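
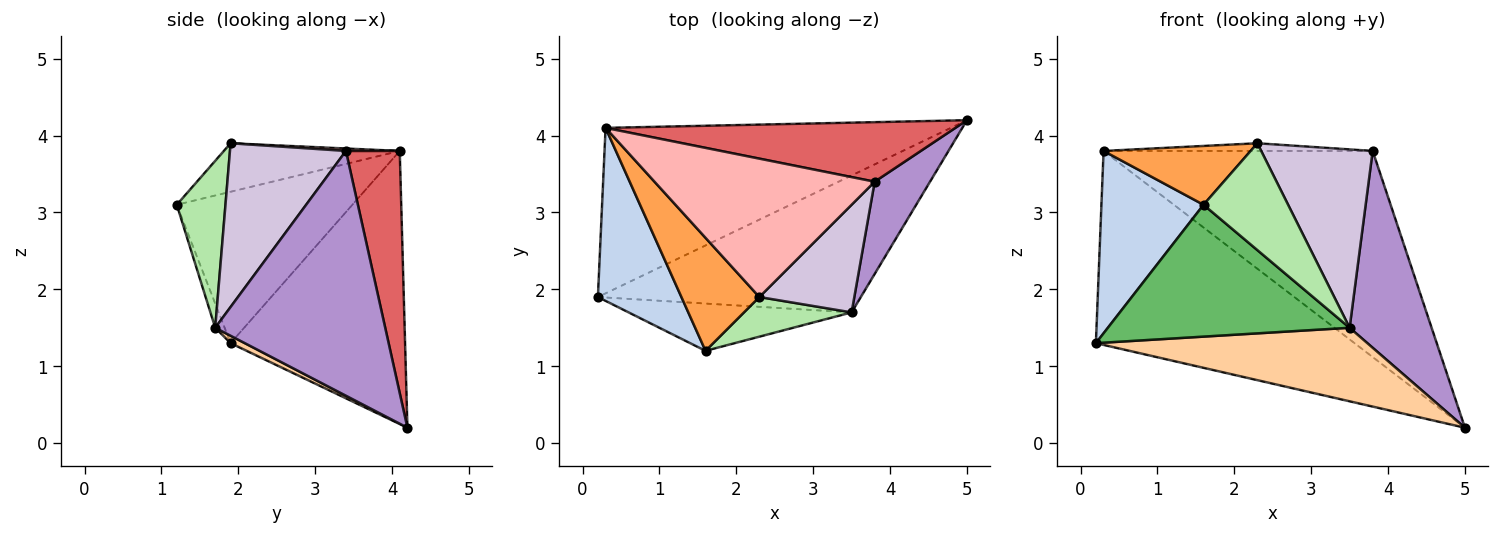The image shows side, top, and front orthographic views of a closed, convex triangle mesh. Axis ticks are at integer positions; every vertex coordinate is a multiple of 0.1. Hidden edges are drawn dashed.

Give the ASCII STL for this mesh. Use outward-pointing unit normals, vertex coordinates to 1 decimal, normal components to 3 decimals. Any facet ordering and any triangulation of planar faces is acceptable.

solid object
 facet normal -0.457 0.677 -0.577
  outer loop
   vertex 0.3 4.1 3.8
   vertex 5.0 4.2 0.2
   vertex 0.2 1.9 1.3
  endloop
 endfacet
 facet normal -0.780 -0.454 0.430
  outer loop
   vertex 0.3 4.1 3.8
   vertex 0.2 1.9 1.3
   vertex 1.6 1.2 3.1
  endloop
 endfacet
 facet normal -0.483 -0.404 0.777
  outer loop
   vertex 0.3 4.1 3.8
   vertex 1.6 1.2 3.1
   vertex 2.3 1.9 3.9
  endloop
 endfacet
 facet normal 0.025 -0.473 -0.881
  outer loop
   vertex 3.5 1.7 1.5
   vertex 0.2 1.9 1.3
   vertex 5.0 4.2 0.2
  endloop
 endfacet
 facet normal -0.037 -0.941 -0.337
  outer loop
   vertex 3.5 1.7 1.5
   vertex 1.6 1.2 3.1
   vertex 0.2 1.9 1.3
  endloop
 endfacet
 facet normal 0.475 -0.825 0.306
  outer loop
   vertex 3.5 1.7 1.5
   vertex 2.3 1.9 3.9
   vertex 1.6 1.2 3.1
  endloop
 endfacet
 facet normal 0.189 0.943 0.273
  outer loop
   vertex 3.8 3.4 3.8
   vertex 5.0 4.2 0.2
   vertex 0.3 4.1 3.8
  endloop
 endfacet
 facet normal 0.011 0.055 0.998
  outer loop
   vertex 3.8 3.4 3.8
   vertex 0.3 4.1 3.8
   vertex 2.3 1.9 3.9
  endloop
 endfacet
 facet normal 0.883 -0.426 0.200
  outer loop
   vertex 3.8 3.4 3.8
   vertex 3.5 1.7 1.5
   vertex 5.0 4.2 0.2
  endloop
 endfacet
 facet normal 0.665 -0.639 0.386
  outer loop
   vertex 3.8 3.4 3.8
   vertex 2.3 1.9 3.9
   vertex 3.5 1.7 1.5
  endloop
 endfacet
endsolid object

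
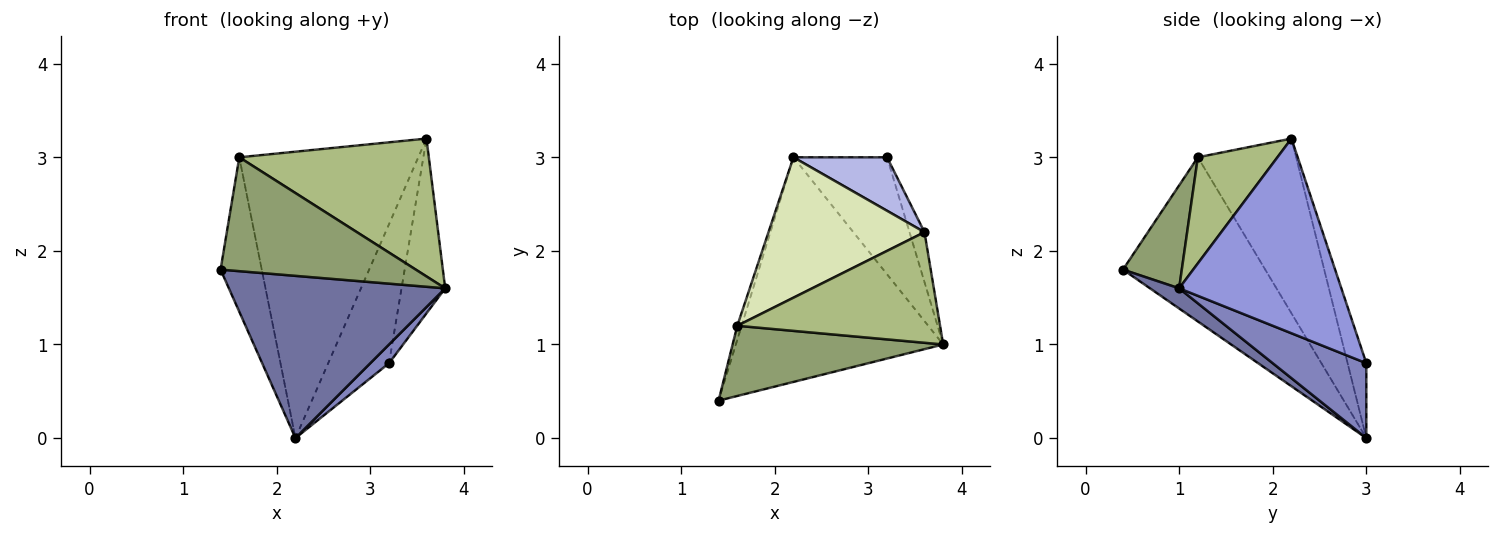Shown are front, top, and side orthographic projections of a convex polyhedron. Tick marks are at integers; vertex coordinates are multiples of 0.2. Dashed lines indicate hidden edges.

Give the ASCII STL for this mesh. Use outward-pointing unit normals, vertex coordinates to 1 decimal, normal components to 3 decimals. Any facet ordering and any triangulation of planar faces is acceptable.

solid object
 facet normal 0.079 -0.584 -0.808
  outer loop
   vertex 2.2 3.0 0.0
   vertex 3.8 1.0 1.6
   vertex 1.4 0.4 1.8
  endloop
 endfacet
 facet normal 0.620 -0.124 -0.775
  outer loop
   vertex 3.2 3.0 0.8
   vertex 3.8 1.0 1.6
   vertex 2.2 3.0 0.0
  endloop
 endfacet
 facet normal 0.963 0.259 -0.074
  outer loop
   vertex 3.2 3.0 0.8
   vertex 3.6 2.2 3.2
   vertex 3.8 1.0 1.6
  endloop
 endfacet
 facet normal -0.276 0.897 0.345
  outer loop
   vertex 3.2 3.0 0.8
   vertex 2.2 3.0 0.0
   vertex 3.6 2.2 3.2
  endloop
 endfacet
 facet normal 0.248 -0.825 0.508
  outer loop
   vertex 1.6 1.2 3.0
   vertex 1.4 0.4 1.8
   vertex 3.8 1.0 1.6
  endloop
 endfacet
 facet normal 0.311 -0.741 0.595
  outer loop
   vertex 1.6 1.2 3.0
   vertex 3.8 1.0 1.6
   vertex 3.6 2.2 3.2
  endloop
 endfacet
 facet normal -0.960 0.278 -0.025
  outer loop
   vertex 1.6 1.2 3.0
   vertex 2.2 3.0 0.0
   vertex 1.4 0.4 1.8
  endloop
 endfacet
 facet normal -0.442 0.805 0.395
  outer loop
   vertex 1.6 1.2 3.0
   vertex 3.6 2.2 3.2
   vertex 2.2 3.0 0.0
  endloop
 endfacet
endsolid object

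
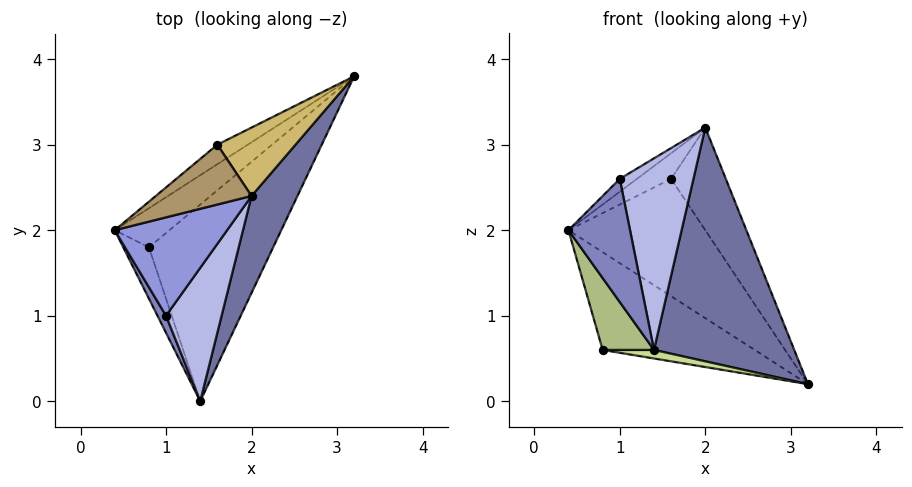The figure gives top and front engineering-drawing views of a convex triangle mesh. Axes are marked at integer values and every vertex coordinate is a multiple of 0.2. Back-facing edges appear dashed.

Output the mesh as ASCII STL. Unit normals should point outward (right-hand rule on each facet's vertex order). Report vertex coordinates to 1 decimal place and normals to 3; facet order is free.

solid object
 facet normal 0.898 -0.407 0.169
  outer loop
   vertex 2.0 2.4 3.2
   vertex 1.4 0.0 0.6
   vertex 3.2 3.8 0.2
  endloop
 endfacet
 facet normal -0.873 -0.483 0.067
  outer loop
   vertex 1.0 1.0 2.6
   vertex 0.4 2.0 2.0
   vertex 1.4 0.0 0.6
  endloop
 endfacet
 facet normal -0.613 0.102 0.783
  outer loop
   vertex 1.0 1.0 2.6
   vertex 2.0 2.4 3.2
   vertex 0.4 2.0 2.0
  endloop
 endfacet
 facet normal 0.628 -0.639 0.445
  outer loop
   vertex 1.0 1.0 2.6
   vertex 1.4 0.0 0.6
   vertex 2.0 2.4 3.2
  endloop
 endfacet
 facet normal -0.641 0.712 -0.285
  outer loop
   vertex 0.8 1.8 0.6
   vertex 0.4 2.0 2.0
   vertex 3.2 3.8 0.2
  endloop
 endfacet
 facet normal -0.925 -0.308 -0.220
  outer loop
   vertex 0.8 1.8 0.6
   vertex 1.4 0.0 0.6
   vertex 0.4 2.0 2.0
  endloop
 endfacet
 facet normal -0.129 -0.043 -0.991
  outer loop
   vertex 0.8 1.8 0.6
   vertex 3.2 3.8 0.2
   vertex 1.4 0.0 0.6
  endloop
 endfacet
 facet normal -0.595 0.793 -0.132
  outer loop
   vertex 1.6 3.0 2.6
   vertex 3.2 3.8 0.2
   vertex 0.4 2.0 2.0
  endloop
 endfacet
 facet normal -0.619 0.309 0.722
  outer loop
   vertex 1.6 3.0 2.6
   vertex 0.4 2.0 2.0
   vertex 2.0 2.4 3.2
  endloop
 endfacet
 facet normal 0.384 0.768 0.512
  outer loop
   vertex 1.6 3.0 2.6
   vertex 2.0 2.4 3.2
   vertex 3.2 3.8 0.2
  endloop
 endfacet
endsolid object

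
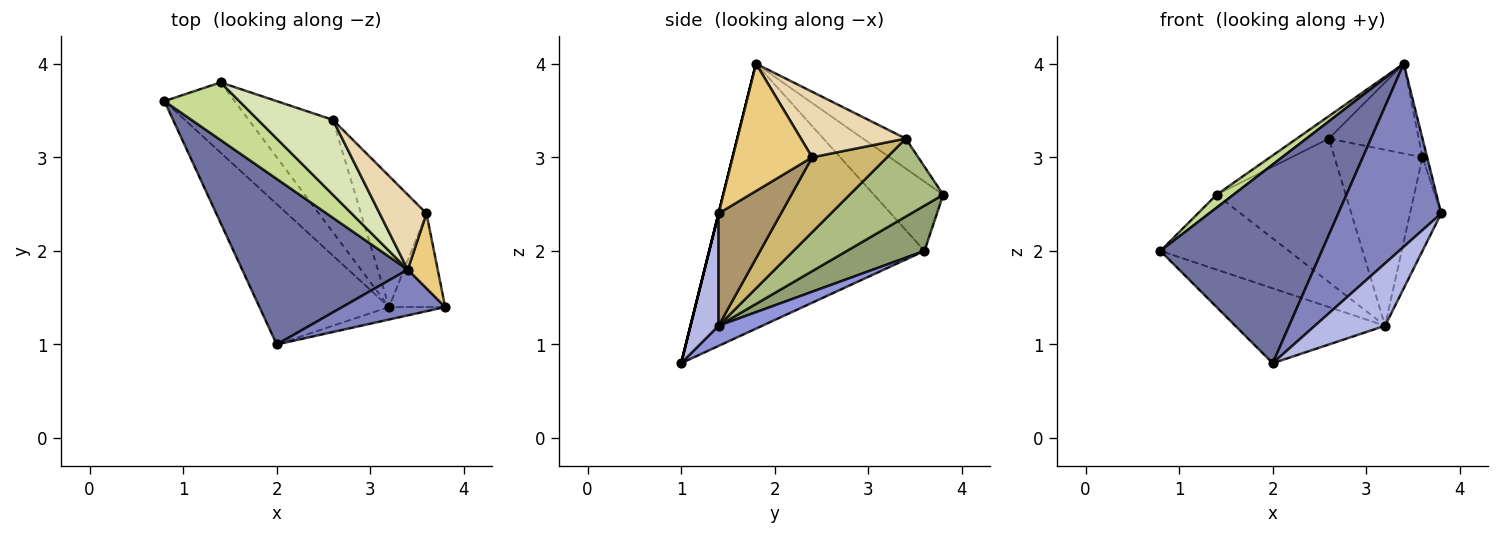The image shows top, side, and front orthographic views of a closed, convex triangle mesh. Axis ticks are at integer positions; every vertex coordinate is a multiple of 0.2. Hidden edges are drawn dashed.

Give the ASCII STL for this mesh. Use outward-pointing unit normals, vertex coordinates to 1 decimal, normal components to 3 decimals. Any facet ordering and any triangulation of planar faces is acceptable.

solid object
 facet normal -0.716 -0.537 0.447
  outer loop
   vertex 3.4 1.8 4.0
   vertex 0.8 3.6 2.0
   vertex 2.0 1.0 0.8
  endloop
 endfacet
 facet normal 0.000 -0.970 0.243
  outer loop
   vertex 3.4 1.8 4.0
   vertex 2.0 1.0 0.8
   vertex 3.8 1.4 2.4
  endloop
 endfacet
 facet normal 0.136 0.466 -0.874
  outer loop
   vertex 3.2 1.4 1.2
   vertex 2.0 1.0 0.8
   vertex 0.8 3.6 2.0
  endloop
 endfacet
 facet normal 0.365 -0.913 -0.183
  outer loop
   vertex 3.2 1.4 1.2
   vertex 3.8 1.4 2.4
   vertex 2.0 1.0 0.8
  endloop
 endfacet
 facet normal 0.403 0.668 -0.626
  outer loop
   vertex 1.4 3.8 2.6
   vertex 3.2 1.4 1.2
   vertex 0.8 3.6 2.0
  endloop
 endfacet
 facet normal 0.496 0.684 -0.535
  outer loop
   vertex 1.4 3.8 2.6
   vertex 2.6 3.4 3.2
   vertex 3.2 1.4 1.2
  endloop
 endfacet
 facet normal -0.670 -0.163 0.724
  outer loop
   vertex 1.4 3.8 2.6
   vertex 0.8 3.6 2.0
   vertex 3.4 1.8 4.0
  endloop
 endfacet
 facet normal -0.358 0.268 0.894
  outer loop
   vertex 1.4 3.8 2.6
   vertex 3.4 1.8 4.0
   vertex 2.6 3.4 3.2
  endloop
 endfacet
 facet normal 0.816 0.408 -0.408
  outer loop
   vertex 3.6 2.4 3.0
   vertex 3.8 1.4 2.4
   vertex 3.2 1.4 1.2
  endloop
 endfacet
 facet normal 0.564 0.662 -0.493
  outer loop
   vertex 3.6 2.4 3.0
   vertex 3.2 1.4 1.2
   vertex 2.6 3.4 3.2
  endloop
 endfacet
 facet normal 0.972 0.057 0.229
  outer loop
   vertex 3.6 2.4 3.0
   vertex 3.4 1.8 4.0
   vertex 3.8 1.4 2.4
  endloop
 endfacet
 facet normal 0.667 0.572 0.477
  outer loop
   vertex 3.6 2.4 3.0
   vertex 2.6 3.4 3.2
   vertex 3.4 1.8 4.0
  endloop
 endfacet
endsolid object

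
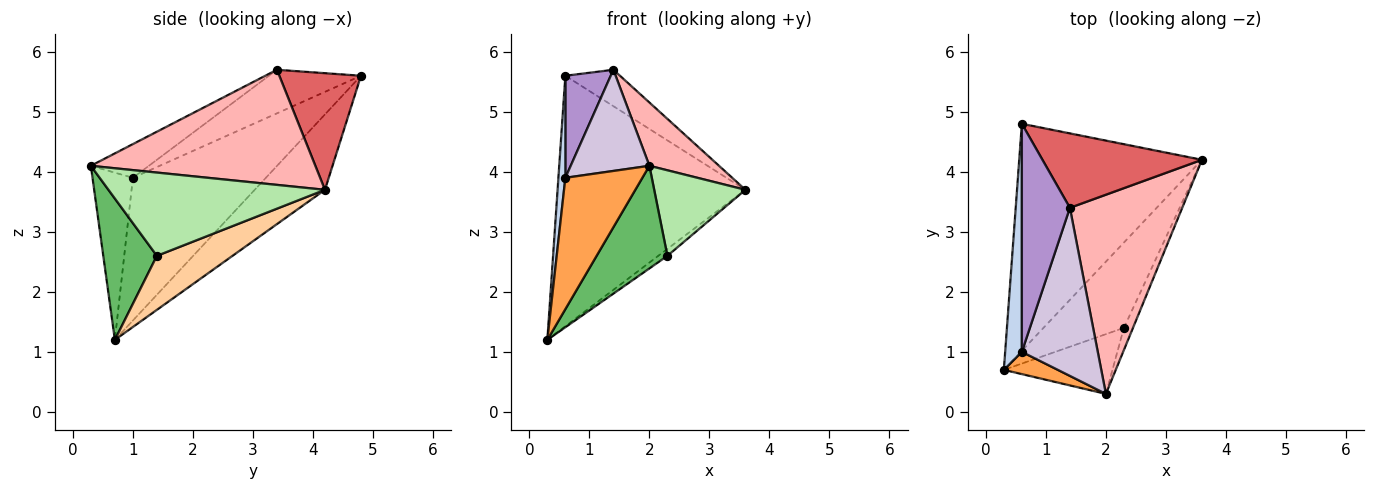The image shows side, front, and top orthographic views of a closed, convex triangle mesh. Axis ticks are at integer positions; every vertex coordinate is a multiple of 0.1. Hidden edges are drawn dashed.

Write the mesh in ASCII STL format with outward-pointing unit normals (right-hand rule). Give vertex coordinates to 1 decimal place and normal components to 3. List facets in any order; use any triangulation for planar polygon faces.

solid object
 facet normal -0.267 0.714 -0.647
  outer loop
   vertex 0.6 4.8 5.6
   vertex 3.6 4.2 3.7
   vertex 0.3 0.7 1.2
  endloop
 endfacet
 facet normal -0.992 -0.052 0.116
  outer loop
   vertex 0.6 1.0 3.9
   vertex 0.6 4.8 5.6
   vertex 0.3 0.7 1.2
  endloop
 endfacet
 facet normal -0.459 -0.876 0.148
  outer loop
   vertex 0.6 1.0 3.9
   vertex 0.3 0.7 1.2
   vertex 2.0 0.3 4.1
  endloop
 endfacet
 facet normal 0.556 0.067 -0.828
  outer loop
   vertex 2.3 1.4 2.6
   vertex 0.3 0.7 1.2
   vertex 3.6 4.2 3.7
  endloop
 endfacet
 facet normal 0.548 -0.723 -0.421
  outer loop
   vertex 2.3 1.4 2.6
   vertex 2.0 0.3 4.1
   vertex 0.3 0.7 1.2
  endloop
 endfacet
 facet normal 0.917 -0.386 -0.100
  outer loop
   vertex 2.3 1.4 2.6
   vertex 3.6 4.2 3.7
   vertex 2.0 0.3 4.1
  endloop
 endfacet
 facet normal 0.549 0.367 0.751
  outer loop
   vertex 1.4 3.4 5.7
   vertex 3.6 4.2 3.7
   vertex 0.6 4.8 5.6
  endloop
 endfacet
 facet normal 0.699 -0.217 0.682
  outer loop
   vertex 1.4 3.4 5.7
   vertex 2.0 0.3 4.1
   vertex 3.6 4.2 3.7
  endloop
 endfacet
 facet normal -0.638 -0.314 0.703
  outer loop
   vertex 1.4 3.4 5.7
   vertex 0.6 4.8 5.6
   vertex 0.6 1.0 3.9
  endloop
 endfacet
 facet normal -0.355 -0.482 0.801
  outer loop
   vertex 1.4 3.4 5.7
   vertex 0.6 1.0 3.9
   vertex 2.0 0.3 4.1
  endloop
 endfacet
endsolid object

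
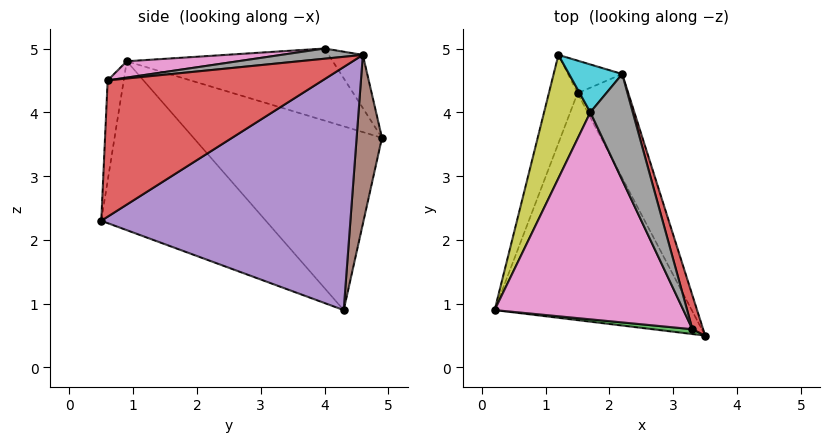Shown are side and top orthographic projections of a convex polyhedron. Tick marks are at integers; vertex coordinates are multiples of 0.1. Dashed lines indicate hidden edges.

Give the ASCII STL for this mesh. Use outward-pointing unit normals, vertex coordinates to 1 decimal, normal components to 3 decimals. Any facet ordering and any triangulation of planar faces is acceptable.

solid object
 facet normal -0.552 -0.528 -0.645
  outer loop
   vertex 1.5 4.3 0.9
   vertex 3.5 0.5 2.3
   vertex 0.2 0.9 4.8
  endloop
 endfacet
 facet normal -0.969 0.197 -0.151
  outer loop
   vertex 1.5 4.3 0.9
   vertex 0.2 0.9 4.8
   vertex 1.2 4.9 3.6
  endloop
 endfacet
 facet normal -0.093 -0.995 0.037
  outer loop
   vertex 3.3 0.6 4.5
   vertex 0.2 0.9 4.8
   vertex 3.5 0.5 2.3
  endloop
 endfacet
 facet normal 0.963 0.257 0.076
  outer loop
   vertex 2.2 4.6 4.9
   vertex 3.3 0.6 4.5
   vertex 3.5 0.5 2.3
  endloop
 endfacet
 facet normal 0.896 0.403 -0.187
  outer loop
   vertex 2.2 4.6 4.9
   vertex 3.5 0.5 2.3
   vertex 1.5 4.3 0.9
  endloop
 endfacet
 facet normal 0.453 0.880 -0.145
  outer loop
   vertex 2.2 4.6 4.9
   vertex 1.5 4.3 0.9
   vertex 1.2 4.9 3.6
  endloop
 endfacet
 facet normal 0.086 -0.105 0.991
  outer loop
   vertex 1.7 4.0 5.0
   vertex 0.2 0.9 4.8
   vertex 3.3 0.6 4.5
  endloop
 endfacet
 facet normal 0.234 -0.033 0.972
  outer loop
   vertex 1.7 4.0 5.0
   vertex 3.3 0.6 4.5
   vertex 2.2 4.6 4.9
  endloop
 endfacet
 facet normal -0.789 0.349 0.506
  outer loop
   vertex 1.7 4.0 5.0
   vertex 1.2 4.9 3.6
   vertex 0.2 0.9 4.8
  endloop
 endfacet
 facet normal -0.577 0.577 0.577
  outer loop
   vertex 1.7 4.0 5.0
   vertex 2.2 4.6 4.9
   vertex 1.2 4.9 3.6
  endloop
 endfacet
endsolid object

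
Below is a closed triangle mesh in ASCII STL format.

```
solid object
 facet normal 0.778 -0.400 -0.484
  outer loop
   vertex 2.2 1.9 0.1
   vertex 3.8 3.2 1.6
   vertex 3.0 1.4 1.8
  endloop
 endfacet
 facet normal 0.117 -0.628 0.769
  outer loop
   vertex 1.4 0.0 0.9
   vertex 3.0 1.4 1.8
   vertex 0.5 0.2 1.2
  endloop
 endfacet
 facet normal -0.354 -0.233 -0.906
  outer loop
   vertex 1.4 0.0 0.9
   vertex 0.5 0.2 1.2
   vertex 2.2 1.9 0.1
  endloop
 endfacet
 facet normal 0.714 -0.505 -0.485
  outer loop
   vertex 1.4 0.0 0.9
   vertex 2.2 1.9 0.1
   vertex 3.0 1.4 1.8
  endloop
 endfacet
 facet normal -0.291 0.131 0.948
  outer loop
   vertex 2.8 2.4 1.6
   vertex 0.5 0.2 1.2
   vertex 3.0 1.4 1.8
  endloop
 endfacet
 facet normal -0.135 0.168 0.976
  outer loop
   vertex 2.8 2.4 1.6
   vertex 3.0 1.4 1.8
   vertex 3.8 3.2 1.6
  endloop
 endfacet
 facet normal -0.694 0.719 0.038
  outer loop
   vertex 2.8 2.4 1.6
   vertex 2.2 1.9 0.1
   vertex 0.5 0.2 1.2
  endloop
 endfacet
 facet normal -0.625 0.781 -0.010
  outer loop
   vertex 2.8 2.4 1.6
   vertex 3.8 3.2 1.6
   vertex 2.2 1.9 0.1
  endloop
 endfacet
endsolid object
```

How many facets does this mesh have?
8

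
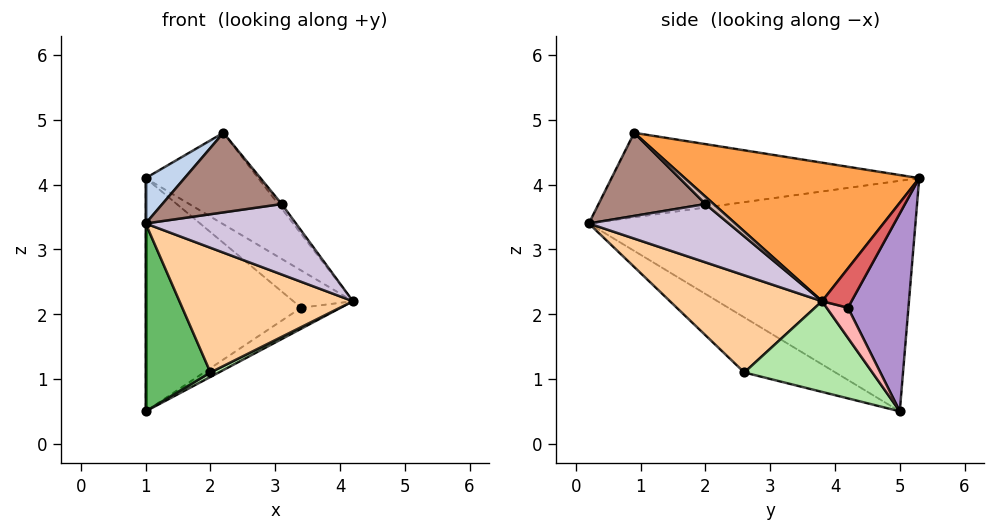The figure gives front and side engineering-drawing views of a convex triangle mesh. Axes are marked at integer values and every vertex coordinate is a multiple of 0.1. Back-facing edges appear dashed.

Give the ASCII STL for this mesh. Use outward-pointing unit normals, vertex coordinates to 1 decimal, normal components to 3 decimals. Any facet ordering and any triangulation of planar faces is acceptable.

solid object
 facet normal -1.000 0.000 0.000
  outer loop
   vertex 1.0 5.0 0.5
   vertex 1.0 0.2 3.4
   vertex 1.0 5.3 4.1
  endloop
 endfacet
 facet normal -0.733 -0.093 0.674
  outer loop
   vertex 2.2 0.9 4.8
   vertex 1.0 5.3 4.1
   vertex 1.0 0.2 3.4
  endloop
 endfacet
 facet normal 0.584 0.280 0.762
  outer loop
   vertex 2.2 0.9 4.8
   vertex 4.2 3.8 2.2
   vertex 1.0 5.3 4.1
  endloop
 endfacet
 facet normal 0.590 -0.673 -0.446
  outer loop
   vertex 2.0 2.6 1.1
   vertex 4.2 3.8 2.2
   vertex 1.0 0.2 3.4
  endloop
 endfacet
 facet normal -0.588 -0.418 -0.692
  outer loop
   vertex 2.0 2.6 1.1
   vertex 1.0 0.2 3.4
   vertex 1.0 5.0 0.5
  endloop
 endfacet
 facet normal 0.460 -0.030 -0.887
  outer loop
   vertex 2.0 2.6 1.1
   vertex 1.0 5.0 0.5
   vertex 4.2 3.8 2.2
  endloop
 endfacet
 facet normal 0.443 0.896 0.039
  outer loop
   vertex 3.4 4.2 2.1
   vertex 1.0 5.3 4.1
   vertex 4.2 3.8 2.2
  endloop
 endfacet
 facet normal 0.458 0.850 -0.261
  outer loop
   vertex 3.4 4.2 2.1
   vertex 4.2 3.8 2.2
   vertex 1.0 5.0 0.5
  endloop
 endfacet
 facet normal 0.361 0.929 -0.077
  outer loop
   vertex 3.4 4.2 2.1
   vertex 1.0 5.0 0.5
   vertex 1.0 5.3 4.1
  endloop
 endfacet
 facet normal 0.637 -0.684 -0.354
  outer loop
   vertex 3.1 2.0 3.7
   vertex 1.0 0.2 3.4
   vertex 4.2 3.8 2.2
  endloop
 endfacet
 facet normal 0.654 -0.731 -0.195
  outer loop
   vertex 3.1 2.0 3.7
   vertex 2.2 0.9 4.8
   vertex 1.0 0.2 3.4
  endloop
 endfacet
 facet normal 0.606 0.257 0.753
  outer loop
   vertex 3.1 2.0 3.7
   vertex 4.2 3.8 2.2
   vertex 2.2 0.9 4.8
  endloop
 endfacet
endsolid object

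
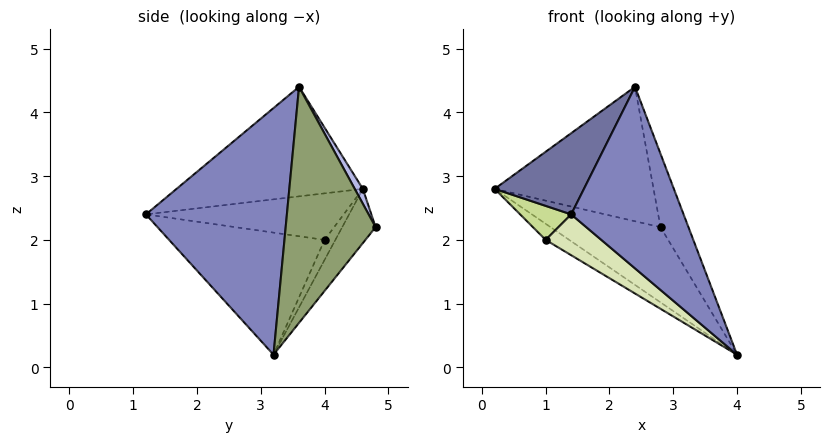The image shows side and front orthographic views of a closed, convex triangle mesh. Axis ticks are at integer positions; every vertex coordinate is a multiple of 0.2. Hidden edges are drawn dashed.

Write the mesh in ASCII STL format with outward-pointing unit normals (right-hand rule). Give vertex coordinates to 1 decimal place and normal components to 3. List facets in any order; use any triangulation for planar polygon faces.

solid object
 facet normal -0.647 -0.310 0.696
  outer loop
   vertex 2.4 3.6 4.4
   vertex 0.2 4.6 2.8
   vertex 1.4 1.2 2.4
  endloop
 endfacet
 facet normal 0.736 -0.587 0.336
  outer loop
   vertex 2.4 3.6 4.4
   vertex 1.4 1.2 2.4
   vertex 4.0 3.2 0.2
  endloop
 endfacet
 facet normal -0.212 0.697 -0.685
  outer loop
   vertex 2.8 4.8 2.2
   vertex 4.0 3.2 0.2
   vertex 0.2 4.6 2.8
  endloop
 endfacet
 facet normal 0.045 0.874 0.485
  outer loop
   vertex 2.8 4.8 2.2
   vertex 0.2 4.6 2.8
   vertex 2.4 3.6 4.4
  endloop
 endfacet
 facet normal 0.905 0.281 0.318
  outer loop
   vertex 2.8 4.8 2.2
   vertex 2.4 3.6 4.4
   vertex 4.0 3.2 0.2
  endloop
 endfacet
 facet normal -0.280 0.612 -0.739
  outer loop
   vertex 1.0 4.0 2.0
   vertex 0.2 4.6 2.8
   vertex 4.0 3.2 0.2
  endloop
 endfacet
 facet normal -0.763 -0.197 -0.615
  outer loop
   vertex 1.0 4.0 2.0
   vertex 1.4 1.2 2.4
   vertex 0.2 4.6 2.8
  endloop
 endfacet
 facet normal -0.542 -0.194 -0.817
  outer loop
   vertex 1.0 4.0 2.0
   vertex 4.0 3.2 0.2
   vertex 1.4 1.2 2.4
  endloop
 endfacet
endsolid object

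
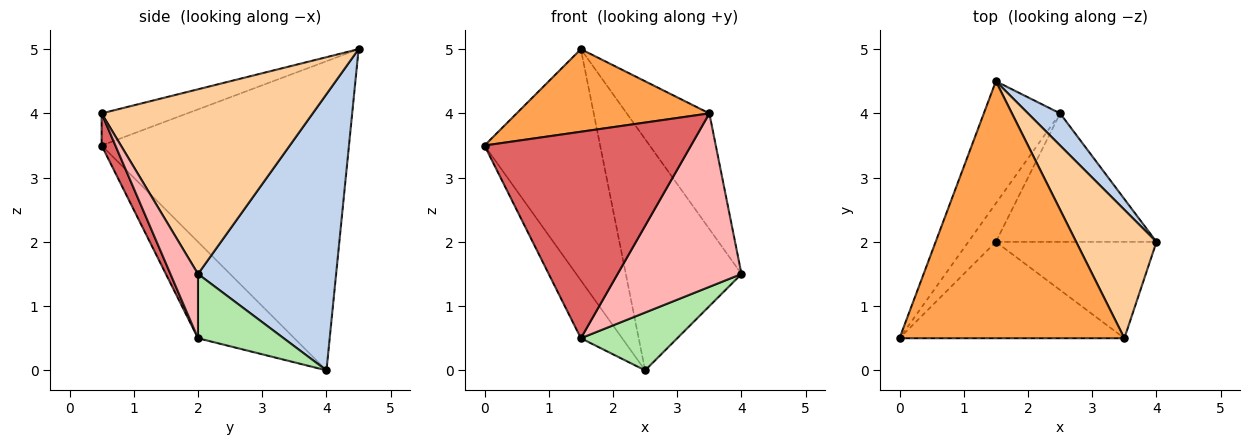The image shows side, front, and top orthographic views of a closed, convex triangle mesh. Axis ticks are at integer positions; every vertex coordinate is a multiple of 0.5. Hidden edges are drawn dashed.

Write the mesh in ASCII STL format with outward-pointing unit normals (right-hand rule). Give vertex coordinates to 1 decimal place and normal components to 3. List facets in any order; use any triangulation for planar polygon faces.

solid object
 facet normal -0.884 0.413 -0.218
  outer loop
   vertex 2.5 4.0 0.0
   vertex 0.0 0.5 3.5
   vertex 1.5 4.5 5.0
  endloop
 endfacet
 facet normal 0.764 0.639 0.089
  outer loop
   vertex 2.5 4.0 0.0
   vertex 1.5 4.5 5.0
   vertex 4.0 2.0 1.5
  endloop
 endfacet
 facet normal -0.135 -0.303 0.943
  outer loop
   vertex 3.5 0.5 4.0
   vertex 1.5 4.5 5.0
   vertex 0.0 0.5 3.5
  endloop
 endfacet
 facet normal 0.863 0.338 0.375
  outer loop
   vertex 3.5 0.5 4.0
   vertex 4.0 2.0 1.5
   vertex 1.5 4.5 5.0
  endloop
 endfacet
 facet normal -0.889 0.381 -0.254
  outer loop
   vertex 1.5 2.0 0.5
   vertex 0.0 0.5 3.5
   vertex 2.5 4.0 0.0
  endloop
 endfacet
 facet normal 0.343 -0.386 -0.857
  outer loop
   vertex 1.5 2.0 0.5
   vertex 2.5 4.0 0.0
   vertex 4.0 2.0 1.5
  endloop
 endfacet
 facet normal 0.060 -0.905 -0.422
  outer loop
   vertex 1.5 2.0 0.5
   vertex 3.5 0.5 4.0
   vertex 0.0 0.5 3.5
  endloop
 endfacet
 facet normal 0.191 -0.858 -0.477
  outer loop
   vertex 1.5 2.0 0.5
   vertex 4.0 2.0 1.5
   vertex 3.5 0.5 4.0
  endloop
 endfacet
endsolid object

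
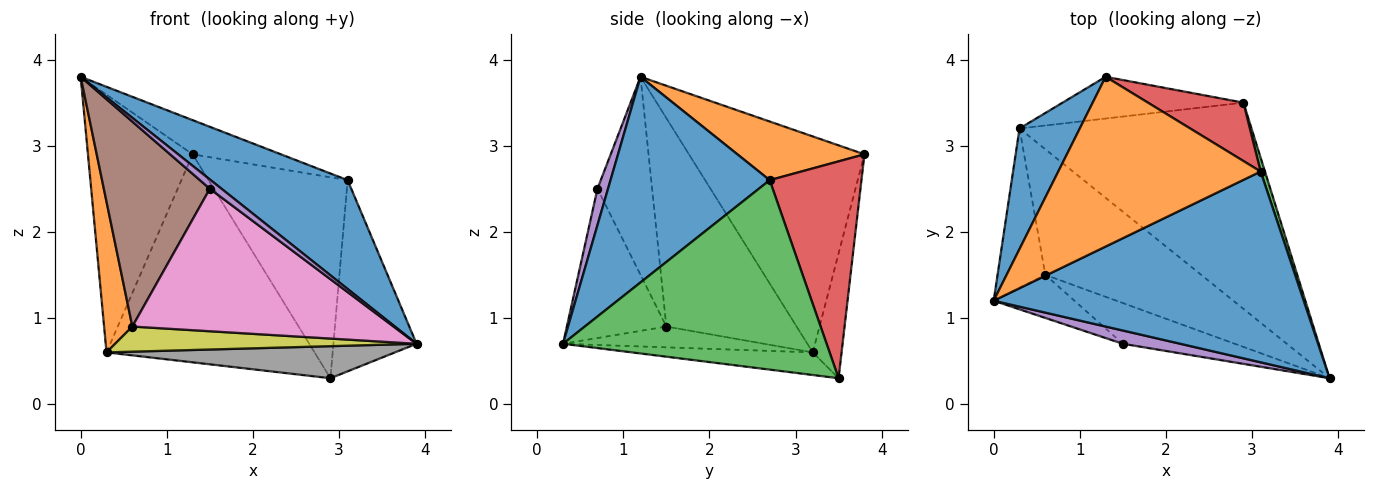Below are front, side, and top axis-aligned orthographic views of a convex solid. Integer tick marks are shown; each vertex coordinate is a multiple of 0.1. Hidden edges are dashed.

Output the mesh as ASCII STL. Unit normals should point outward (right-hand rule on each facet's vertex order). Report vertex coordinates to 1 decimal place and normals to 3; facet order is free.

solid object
 facet normal 0.499 -0.429 0.753
  outer loop
   vertex 3.1 2.7 2.6
   vertex 0.0 1.2 3.8
   vertex 3.9 0.3 0.7
  endloop
 endfacet
 facet normal 0.273 0.190 0.943
  outer loop
   vertex 3.1 2.7 2.6
   vertex 1.3 3.8 2.9
   vertex 0.0 1.2 3.8
  endloop
 endfacet
 facet normal 0.953 0.301 0.022
  outer loop
   vertex 3.1 2.7 2.6
   vertex 3.9 0.3 0.7
   vertex 2.9 3.5 0.3
  endloop
 endfacet
 facet normal 0.535 0.811 0.236
  outer loop
   vertex 3.1 2.7 2.6
   vertex 2.9 3.5 0.3
   vertex 1.3 3.8 2.9
  endloop
 endfacet
 facet normal 0.461 -0.509 0.727
  outer loop
   vertex 1.5 0.7 2.5
   vertex 3.9 0.3 0.7
   vertex 0.0 1.2 3.8
  endloop
 endfacet
 facet normal -0.450 -0.874 -0.184
  outer loop
   vertex 1.5 0.7 2.5
   vertex 0.0 1.2 3.8
   vertex 0.6 1.5 0.9
  endloop
 endfacet
 facet normal -0.344 -0.903 -0.258
  outer loop
   vertex 1.5 0.7 2.5
   vertex 0.6 1.5 0.9
   vertex 3.9 0.3 0.7
  endloop
 endfacet
 facet normal -0.096 -0.153 -0.984
  outer loop
   vertex 0.3 3.2 0.6
   vertex 2.9 3.5 0.3
   vertex 3.9 0.3 0.7
  endloop
 endfacet
 facet normal -0.130 -0.194 -0.972
  outer loop
   vertex 0.3 3.2 0.6
   vertex 3.9 0.3 0.7
   vertex 0.6 1.5 0.9
  endloop
 endfacet
 facet normal -0.135 0.972 -0.195
  outer loop
   vertex 0.3 3.2 0.6
   vertex 1.3 3.8 2.9
   vertex 2.9 3.5 0.3
  endloop
 endfacet
 facet normal -0.835 0.498 0.233
  outer loop
   vertex 0.3 3.2 0.6
   vertex 0.0 1.2 3.8
   vertex 1.3 3.8 2.9
  endloop
 endfacet
 facet normal -0.954 -0.207 -0.219
  outer loop
   vertex 0.3 3.2 0.6
   vertex 0.6 1.5 0.9
   vertex 0.0 1.2 3.8
  endloop
 endfacet
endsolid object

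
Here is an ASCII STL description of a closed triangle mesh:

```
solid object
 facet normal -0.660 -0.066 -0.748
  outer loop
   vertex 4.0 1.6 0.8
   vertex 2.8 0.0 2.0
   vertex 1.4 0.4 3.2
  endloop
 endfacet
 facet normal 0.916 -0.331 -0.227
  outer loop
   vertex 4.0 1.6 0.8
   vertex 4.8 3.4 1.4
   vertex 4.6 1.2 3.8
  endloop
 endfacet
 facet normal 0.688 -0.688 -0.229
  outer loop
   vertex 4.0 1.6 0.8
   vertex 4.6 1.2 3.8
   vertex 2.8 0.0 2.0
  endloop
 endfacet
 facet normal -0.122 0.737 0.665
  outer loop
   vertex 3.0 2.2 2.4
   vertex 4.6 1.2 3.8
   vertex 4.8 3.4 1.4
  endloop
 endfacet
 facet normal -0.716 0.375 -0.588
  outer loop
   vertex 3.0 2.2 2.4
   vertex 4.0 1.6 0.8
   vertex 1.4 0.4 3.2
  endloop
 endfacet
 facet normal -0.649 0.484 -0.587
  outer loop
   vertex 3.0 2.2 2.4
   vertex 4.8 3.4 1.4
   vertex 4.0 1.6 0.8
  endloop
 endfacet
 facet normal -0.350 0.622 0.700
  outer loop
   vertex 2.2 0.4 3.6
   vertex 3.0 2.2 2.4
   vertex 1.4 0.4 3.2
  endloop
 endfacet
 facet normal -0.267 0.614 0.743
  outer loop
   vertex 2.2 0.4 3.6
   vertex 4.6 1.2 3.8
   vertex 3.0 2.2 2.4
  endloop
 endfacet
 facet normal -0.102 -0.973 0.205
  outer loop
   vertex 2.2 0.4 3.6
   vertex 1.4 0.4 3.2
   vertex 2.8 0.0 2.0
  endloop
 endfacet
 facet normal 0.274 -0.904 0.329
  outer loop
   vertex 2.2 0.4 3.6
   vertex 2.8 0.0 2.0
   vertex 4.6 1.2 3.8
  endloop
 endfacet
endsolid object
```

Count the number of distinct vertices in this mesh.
7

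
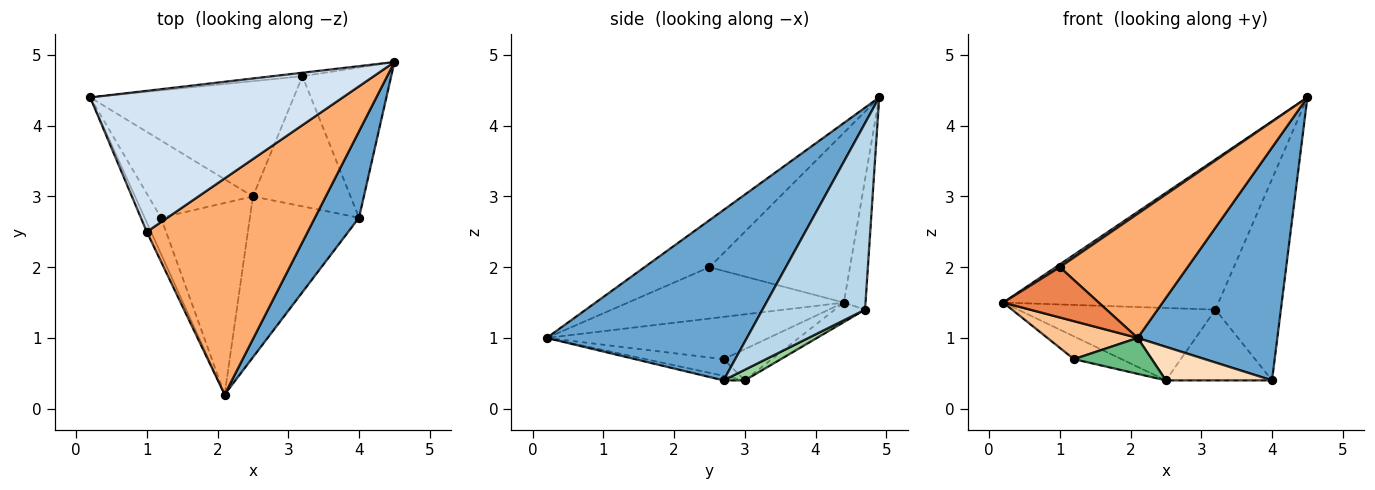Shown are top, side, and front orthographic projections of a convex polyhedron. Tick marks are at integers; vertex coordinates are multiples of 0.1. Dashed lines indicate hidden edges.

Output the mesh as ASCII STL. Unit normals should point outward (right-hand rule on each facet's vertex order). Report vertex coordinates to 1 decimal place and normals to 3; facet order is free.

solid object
 facet normal 0.802 -0.560 0.208
  outer loop
   vertex 4.0 2.7 0.4
   vertex 4.5 4.9 4.4
   vertex 2.1 0.2 1.0
  endloop
 endfacet
 facet normal -0.100 0.995 -0.023
  outer loop
   vertex 3.2 4.7 1.4
   vertex 0.2 4.4 1.5
   vertex 4.5 4.9 4.4
  endloop
 endfacet
 facet normal 0.782 0.499 -0.372
  outer loop
   vertex 3.2 4.7 1.4
   vertex 4.5 4.9 4.4
   vertex 4.0 2.7 0.4
  endloop
 endfacet
 facet normal -0.558 -0.016 0.830
  outer loop
   vertex 1.0 2.5 2.0
   vertex 4.5 4.9 4.4
   vertex 0.2 4.4 1.5
  endloop
 endfacet
 facet normal -0.912 -0.404 -0.075
  outer loop
   vertex 1.0 2.5 2.0
   vertex 0.2 4.4 1.5
   vertex 2.1 0.2 1.0
  endloop
 endfacet
 facet normal -0.245 -0.483 0.841
  outer loop
   vertex 1.0 2.5 2.0
   vertex 2.1 0.2 1.0
   vertex 4.5 4.9 4.4
  endloop
 endfacet
 facet normal -0.872 -0.354 -0.337
  outer loop
   vertex 1.2 2.7 0.7
   vertex 2.1 0.2 1.0
   vertex 0.2 4.4 1.5
  endloop
 endfacet
 facet normal -0.041 -0.204 -0.978
  outer loop
   vertex 2.5 3.0 0.4
   vertex 4.0 2.7 0.4
   vertex 2.1 0.2 1.0
  endloop
 endfacet
 facet normal -0.181 -0.181 -0.967
  outer loop
   vertex 2.5 3.0 0.4
   vertex 2.1 0.2 1.0
   vertex 1.2 2.7 0.7
  endloop
 endfacet
 facet normal 0.095 0.475 -0.875
  outer loop
   vertex 2.5 3.0 0.4
   vertex 3.2 4.7 1.4
   vertex 4.0 2.7 0.4
  endloop
 endfacet
 facet normal -0.276 0.272 -0.922
  outer loop
   vertex 2.5 3.0 0.4
   vertex 1.2 2.7 0.7
   vertex 0.2 4.4 1.5
  endloop
 endfacet
 facet normal -0.081 0.530 -0.844
  outer loop
   vertex 2.5 3.0 0.4
   vertex 0.2 4.4 1.5
   vertex 3.2 4.7 1.4
  endloop
 endfacet
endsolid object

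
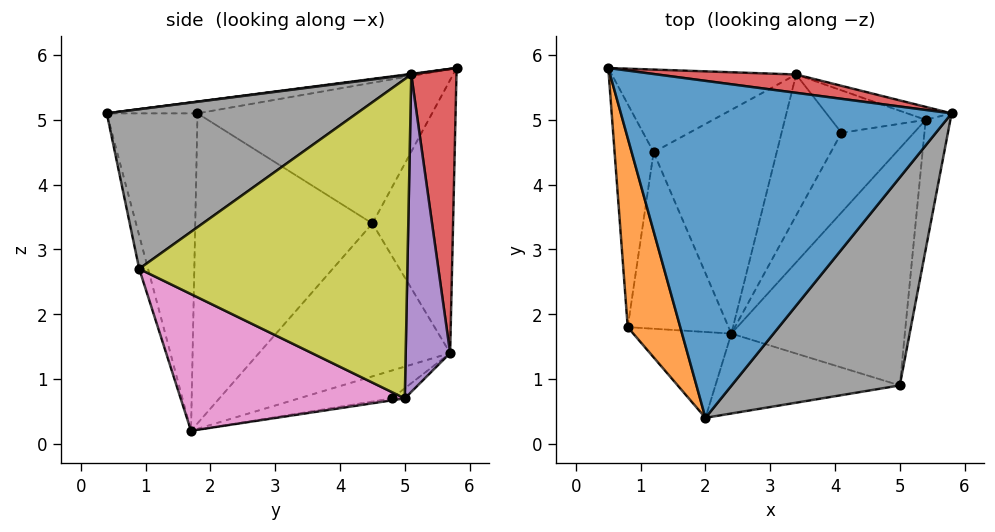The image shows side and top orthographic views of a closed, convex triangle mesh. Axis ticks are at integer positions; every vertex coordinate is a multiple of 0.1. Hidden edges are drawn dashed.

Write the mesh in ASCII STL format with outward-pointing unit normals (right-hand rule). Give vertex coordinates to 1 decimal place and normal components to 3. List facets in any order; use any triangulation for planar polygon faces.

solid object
 facet normal 0.002 -0.128 0.992
  outer loop
   vertex 2.0 0.4 5.1
   vertex 5.8 5.1 5.7
   vertex 0.5 5.8 5.8
  endloop
 endfacet
 facet normal -0.215 -0.184 0.959
  outer loop
   vertex 0.8 1.8 5.1
   vertex 2.0 0.4 5.1
   vertex 0.5 5.8 5.8
  endloop
 endfacet
 facet normal -0.739 -0.634 -0.228
  outer loop
   vertex 0.8 1.8 5.1
   vertex 2.4 1.7 0.2
   vertex 2.0 0.4 5.1
  endloop
 endfacet
 facet normal 0.132 0.989 0.064
  outer loop
   vertex 3.4 5.7 1.4
   vertex 0.5 5.8 5.8
   vertex 5.8 5.1 5.7
  endloop
 endfacet
 facet normal 0.316 0.948 -0.044
  outer loop
   vertex 3.4 5.7 1.4
   vertex 5.8 5.1 5.7
   vertex 5.4 5.0 0.7
  endloop
 endfacet
 facet normal -0.047 -0.965 -0.260
  outer loop
   vertex 5.0 0.9 2.7
   vertex 2.0 0.4 5.1
   vertex 2.4 1.7 0.2
  endloop
 endfacet
 facet normal 0.566 -0.405 -0.718
  outer loop
   vertex 5.0 0.9 2.7
   vertex 2.4 1.7 0.2
   vertex 5.4 5.0 0.7
  endloop
 endfacet
 facet normal 0.577 -0.545 0.608
  outer loop
   vertex 5.0 0.9 2.7
   vertex 5.8 5.1 5.7
   vertex 2.0 0.4 5.1
  endloop
 endfacet
 facet normal 0.988 -0.134 -0.076
  outer loop
   vertex 5.0 0.9 2.7
   vertex 5.4 5.0 0.7
   vertex 5.8 5.1 5.7
  endloop
 endfacet
 facet normal -0.715 0.506 -0.483
  outer loop
   vertex 1.2 4.5 3.4
   vertex 0.5 5.8 5.8
   vertex 3.4 5.7 1.4
  endloop
 endfacet
 facet normal -0.727 0.358 -0.586
  outer loop
   vertex 1.2 4.5 3.4
   vertex 3.4 5.7 1.4
   vertex 2.4 1.7 0.2
  endloop
 endfacet
 facet normal -0.963 -0.025 -0.267
  outer loop
   vertex 1.2 4.5 3.4
   vertex 0.8 1.8 5.1
   vertex 0.5 5.8 5.8
  endloop
 endfacet
 facet normal -0.950 -0.054 -0.309
  outer loop
   vertex 1.2 4.5 3.4
   vertex 2.4 1.7 0.2
   vertex 0.8 1.8 5.1
  endloop
 endfacet
 facet normal -0.027 0.173 -0.984
  outer loop
   vertex 4.1 4.8 0.7
   vertex 5.4 5.0 0.7
   vertex 2.4 1.7 0.2
  endloop
 endfacet
 facet normal -0.394 0.353 -0.848
  outer loop
   vertex 4.1 4.8 0.7
   vertex 2.4 1.7 0.2
   vertex 3.4 5.7 1.4
  endloop
 endfacet
 facet normal -0.087 0.568 -0.818
  outer loop
   vertex 4.1 4.8 0.7
   vertex 3.4 5.7 1.4
   vertex 5.4 5.0 0.7
  endloop
 endfacet
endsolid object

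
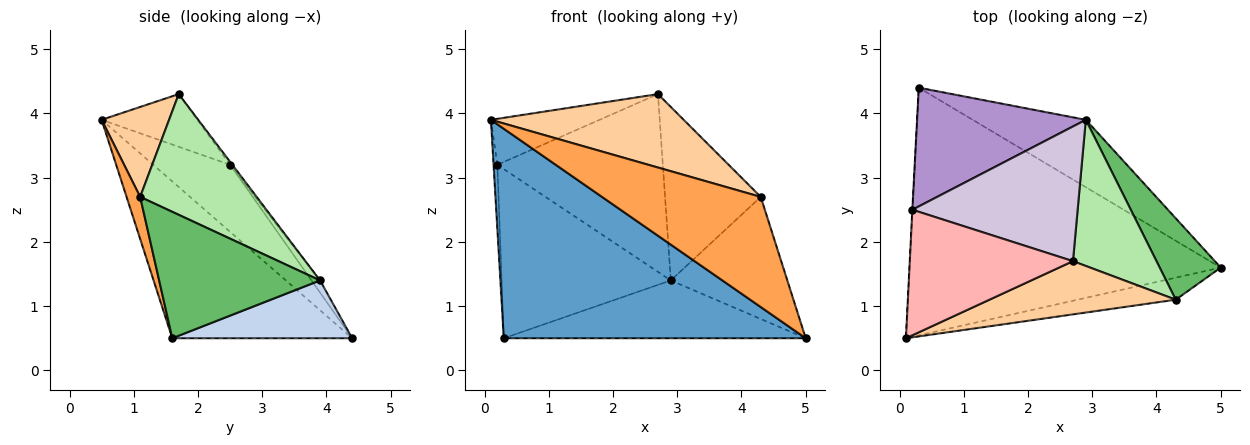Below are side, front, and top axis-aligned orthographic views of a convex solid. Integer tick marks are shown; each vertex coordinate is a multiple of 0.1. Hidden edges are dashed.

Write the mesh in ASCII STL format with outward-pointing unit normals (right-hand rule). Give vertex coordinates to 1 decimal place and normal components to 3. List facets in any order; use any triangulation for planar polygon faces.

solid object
 facet normal -0.359 -0.603 -0.713
  outer loop
   vertex 0.3 4.4 0.5
   vertex 5.0 1.6 0.5
   vertex 0.1 0.5 3.9
  endloop
 endfacet
 facet normal 0.362 0.607 -0.708
  outer loop
   vertex 2.9 3.9 1.4
   vertex 5.0 1.6 0.5
   vertex 0.3 4.4 0.5
  endloop
 endfacet
 facet normal 0.084 -0.977 -0.195
  outer loop
   vertex 4.3 1.1 2.7
   vertex 0.1 0.5 3.9
   vertex 5.0 1.6 0.5
  endloop
 endfacet
 facet normal 0.273 -0.779 0.565
  outer loop
   vertex 4.3 1.1 2.7
   vertex 2.7 1.7 4.3
   vertex 0.1 0.5 3.9
  endloop
 endfacet
 facet normal 0.754 0.546 0.364
  outer loop
   vertex 4.3 1.1 2.7
   vertex 5.0 1.6 0.5
   vertex 2.9 3.9 1.4
  endloop
 endfacet
 facet normal 0.681 0.560 0.472
  outer loop
   vertex 4.3 1.1 2.7
   vertex 2.9 3.9 1.4
   vertex 2.7 1.7 4.3
  endloop
 endfacet
 facet normal -0.999 0.049 -0.002
  outer loop
   vertex 0.2 2.5 3.2
   vertex 0.3 4.4 0.5
   vertex 0.1 0.5 3.9
  endloop
 endfacet
 facet normal -0.290 0.329 0.899
  outer loop
   vertex 0.2 2.5 3.2
   vertex 0.1 0.5 3.9
   vertex 2.7 1.7 4.3
  endloop
 endfacet
 facet normal -0.041 0.818 0.574
  outer loop
   vertex 0.2 2.5 3.2
   vertex 2.9 3.9 1.4
   vertex 0.3 4.4 0.5
  endloop
 endfacet
 facet normal -0.011 0.797 0.604
  outer loop
   vertex 0.2 2.5 3.2
   vertex 2.7 1.7 4.3
   vertex 2.9 3.9 1.4
  endloop
 endfacet
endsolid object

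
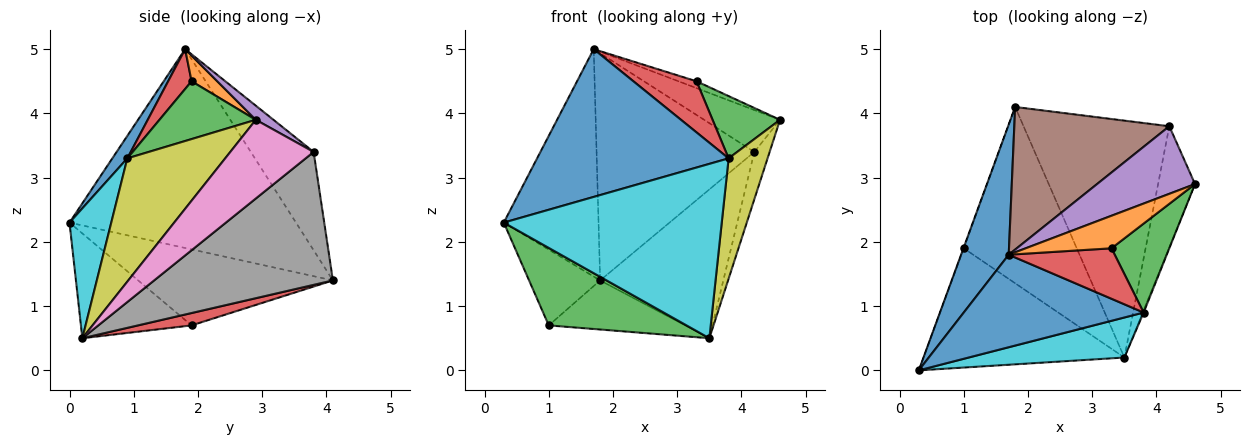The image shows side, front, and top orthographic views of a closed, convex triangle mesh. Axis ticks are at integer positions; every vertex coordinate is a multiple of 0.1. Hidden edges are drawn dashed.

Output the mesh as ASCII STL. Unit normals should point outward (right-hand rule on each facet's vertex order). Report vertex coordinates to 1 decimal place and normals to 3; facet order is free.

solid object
 facet normal -0.901 0.377 0.216
  outer loop
   vertex 1.7 1.8 5.0
   vertex 1.8 4.1 1.4
   vertex 0.3 0.0 2.3
  endloop
 endfacet
 facet normal -0.939 0.343 -0.004
  outer loop
   vertex 1.0 1.9 0.7
   vertex 0.3 0.0 2.3
   vertex 1.8 4.1 1.4
  endloop
 endfacet
 facet normal -0.401 -0.499 -0.768
  outer loop
   vertex 1.0 1.9 0.7
   vertex 3.5 0.2 0.5
   vertex 0.3 0.0 2.3
  endloop
 endfacet
 facet normal 0.105 0.267 -0.958
  outer loop
   vertex 1.0 1.9 0.7
   vertex 1.8 4.1 1.4
   vertex 3.5 0.2 0.5
  endloop
 endfacet
 facet normal 0.122 0.523 0.844
  outer loop
   vertex 4.2 3.8 3.4
   vertex 1.7 1.8 5.0
   vertex 4.6 2.9 3.9
  endloop
 endfacet
 facet normal -0.320 0.803 0.504
  outer loop
   vertex 4.2 3.8 3.4
   vertex 1.8 4.1 1.4
   vertex 1.7 1.8 5.0
  endloop
 endfacet
 facet normal 0.893 0.164 -0.419
  outer loop
   vertex 4.2 3.8 3.4
   vertex 4.6 2.9 3.9
   vertex 3.5 0.2 0.5
  endloop
 endfacet
 facet normal 0.611 0.421 -0.670
  outer loop
   vertex 4.2 3.8 3.4
   vertex 3.5 0.2 0.5
   vertex 1.8 4.1 1.4
  endloop
 endfacet
 facet normal 0.929 -0.370 -0.007
  outer loop
   vertex 3.8 0.9 3.3
   vertex 3.5 0.2 0.5
   vertex 4.6 2.9 3.9
  endloop
 endfacet
 facet normal 0.184 -0.958 0.220
  outer loop
   vertex 3.8 0.9 3.3
   vertex 0.3 0.0 2.3
   vertex 3.5 0.2 0.5
  endloop
 endfacet
 facet normal 0.066 -0.846 0.529
  outer loop
   vertex 3.8 0.9 3.3
   vertex 1.7 1.8 5.0
   vertex 0.3 0.0 2.3
  endloop
 endfacet
 facet normal 0.281 0.198 0.939
  outer loop
   vertex 3.3 1.9 4.5
   vertex 4.6 2.9 3.9
   vertex 1.7 1.8 5.0
  endloop
 endfacet
 facet normal 0.634 -0.444 0.634
  outer loop
   vertex 3.3 1.9 4.5
   vertex 3.8 0.9 3.3
   vertex 4.6 2.9 3.9
  endloop
 endfacet
 facet normal 0.255 -0.688 0.680
  outer loop
   vertex 3.3 1.9 4.5
   vertex 1.7 1.8 5.0
   vertex 3.8 0.9 3.3
  endloop
 endfacet
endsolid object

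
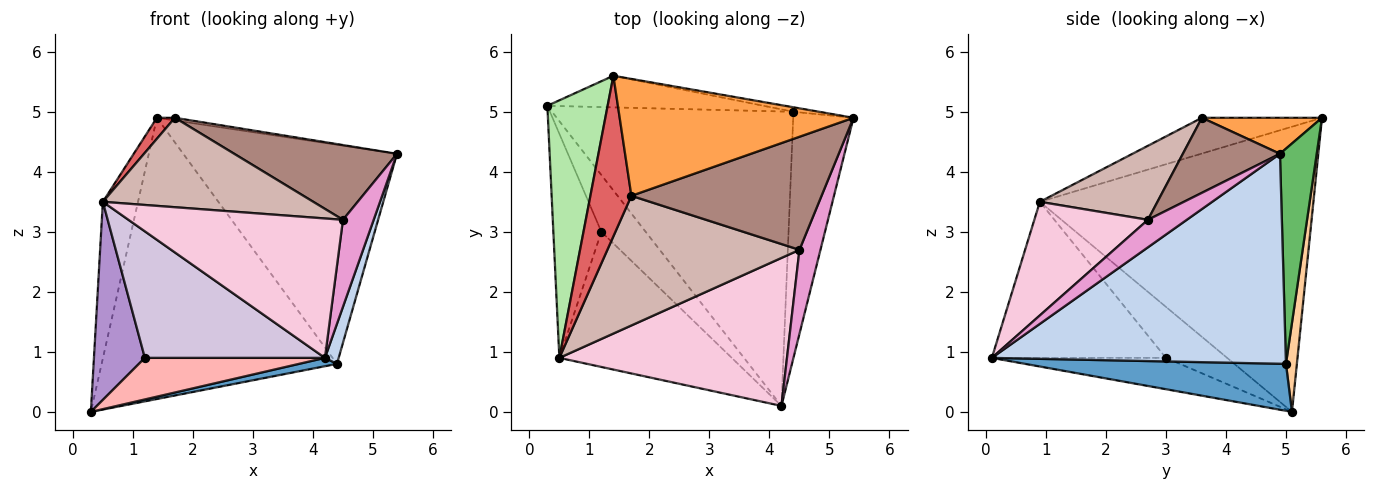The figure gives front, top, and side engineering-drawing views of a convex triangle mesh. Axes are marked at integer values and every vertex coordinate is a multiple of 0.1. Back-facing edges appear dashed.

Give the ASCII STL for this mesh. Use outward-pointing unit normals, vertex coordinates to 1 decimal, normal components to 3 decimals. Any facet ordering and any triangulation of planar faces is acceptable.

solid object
 facet normal 0.191 -0.028 -0.981
  outer loop
   vertex 4.4 5.0 0.8
   vertex 4.2 0.1 0.9
   vertex 0.3 5.1 0.0
  endloop
 endfacet
 facet normal 0.960 -0.045 -0.276
  outer loop
   vertex 4.4 5.0 0.8
   vertex 5.4 4.9 4.3
   vertex 4.2 0.1 0.9
  endloop
 endfacet
 facet normal 0.152 0.023 0.988
  outer loop
   vertex 1.4 5.6 4.9
   vertex 1.7 3.6 4.9
   vertex 5.4 4.9 4.3
  endloop
 endfacet
 facet normal 0.046 0.993 -0.112
  outer loop
   vertex 1.4 5.6 4.9
   vertex 4.4 5.0 0.8
   vertex 0.3 5.1 0.0
  endloop
 endfacet
 facet normal 0.169 0.985 -0.020
  outer loop
   vertex 1.4 5.6 4.9
   vertex 5.4 4.9 4.3
   vertex 4.4 5.0 0.8
  endloop
 endfacet
 facet normal -0.971 0.125 0.205
  outer loop
   vertex 1.4 5.6 4.9
   vertex 0.3 5.1 0.0
   vertex 0.5 0.9 3.5
  endloop
 endfacet
 facet normal -0.654 -0.098 0.750
  outer loop
   vertex 1.4 5.6 4.9
   vertex 0.5 0.9 3.5
   vertex 1.7 3.6 4.9
  endloop
 endfacet
 facet normal -0.496 -0.513 -0.701
  outer loop
   vertex 1.2 3.0 0.9
   vertex 0.3 5.1 0.0
   vertex 4.2 0.1 0.9
  endloop
 endfacet
 facet normal -0.623 -0.518 -0.586
  outer loop
   vertex 1.2 3.0 0.9
   vertex 0.5 0.9 3.5
   vertex 0.3 5.1 0.0
  endloop
 endfacet
 facet normal -0.551 -0.570 -0.609
  outer loop
   vertex 1.2 3.0 0.9
   vertex 4.2 0.1 0.9
   vertex 0.5 0.9 3.5
  endloop
 endfacet
 facet normal 0.313 -0.524 0.792
  outer loop
   vertex 4.5 2.7 3.2
   vertex 5.4 4.9 4.3
   vertex 1.7 3.6 4.9
  endloop
 endfacet
 facet normal 0.302 -0.541 0.785
  outer loop
   vertex 4.5 2.7 3.2
   vertex 1.7 3.6 4.9
   vertex 0.5 0.9 3.5
  endloop
 endfacet
 facet normal 0.673 -0.532 0.514
  outer loop
   vertex 4.5 2.7 3.2
   vertex 4.2 0.1 0.9
   vertex 5.4 4.9 4.3
  endloop
 endfacet
 facet normal 0.341 -0.645 0.684
  outer loop
   vertex 4.5 2.7 3.2
   vertex 0.5 0.9 3.5
   vertex 4.2 0.1 0.9
  endloop
 endfacet
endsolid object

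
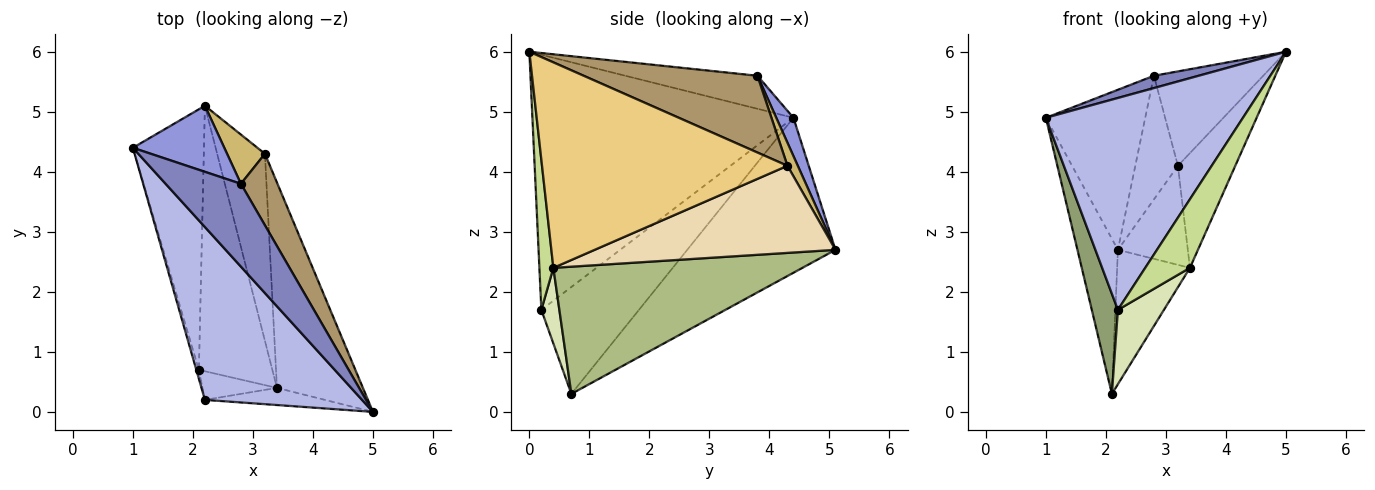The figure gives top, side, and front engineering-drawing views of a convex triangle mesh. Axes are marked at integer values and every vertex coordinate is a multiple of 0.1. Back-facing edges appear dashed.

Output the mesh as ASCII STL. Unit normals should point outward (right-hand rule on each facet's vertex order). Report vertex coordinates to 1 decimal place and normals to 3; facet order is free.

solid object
 facet normal -0.882 0.241 -0.405
  outer loop
   vertex 2.2 5.1 2.7
   vertex 2.1 0.7 0.3
   vertex 1.0 4.4 4.9
  endloop
 endfacet
 facet normal -0.398 -0.135 0.907
  outer loop
   vertex 2.8 3.8 5.6
   vertex 1.0 4.4 4.9
   vertex 5.0 0.0 6.0
  endloop
 endfacet
 facet normal 0.158 0.913 0.377
  outer loop
   vertex 2.8 3.8 5.6
   vertex 2.2 5.1 2.7
   vertex 1.0 4.4 4.9
  endloop
 endfacet
 facet normal -0.716 -0.541 0.441
  outer loop
   vertex 2.2 0.2 1.7
   vertex 5.0 0.0 6.0
   vertex 1.0 4.4 4.9
  endloop
 endfacet
 facet normal -0.966 -0.258 -0.023
  outer loop
   vertex 2.2 0.2 1.7
   vertex 1.0 4.4 4.9
   vertex 2.1 0.7 0.3
  endloop
 endfacet
 facet normal 0.840 0.245 -0.485
  outer loop
   vertex 3.4 0.4 2.4
   vertex 2.1 0.7 0.3
   vertex 2.2 5.1 2.7
  endloop
 endfacet
 facet normal 0.290 -0.928 -0.232
  outer loop
   vertex 3.4 0.4 2.4
   vertex 5.0 0.0 6.0
   vertex 2.2 0.2 1.7
  endloop
 endfacet
 facet normal 0.343 -0.877 -0.338
  outer loop
   vertex 3.4 0.4 2.4
   vertex 2.2 0.2 1.7
   vertex 2.1 0.7 0.3
  endloop
 endfacet
 facet normal 0.785 0.494 0.374
  outer loop
   vertex 3.2 4.3 4.1
   vertex 2.8 3.8 5.6
   vertex 5.0 0.0 6.0
  endloop
 endfacet
 facet normal 0.220 0.906 0.361
  outer loop
   vertex 3.2 4.3 4.1
   vertex 2.2 5.1 2.7
   vertex 2.8 3.8 5.6
  endloop
 endfacet
 facet normal 0.902 0.211 -0.377
  outer loop
   vertex 3.2 4.3 4.1
   vertex 5.0 0.0 6.0
   vertex 3.4 0.4 2.4
  endloop
 endfacet
 facet normal 0.850 0.247 -0.466
  outer loop
   vertex 3.2 4.3 4.1
   vertex 3.4 0.4 2.4
   vertex 2.2 5.1 2.7
  endloop
 endfacet
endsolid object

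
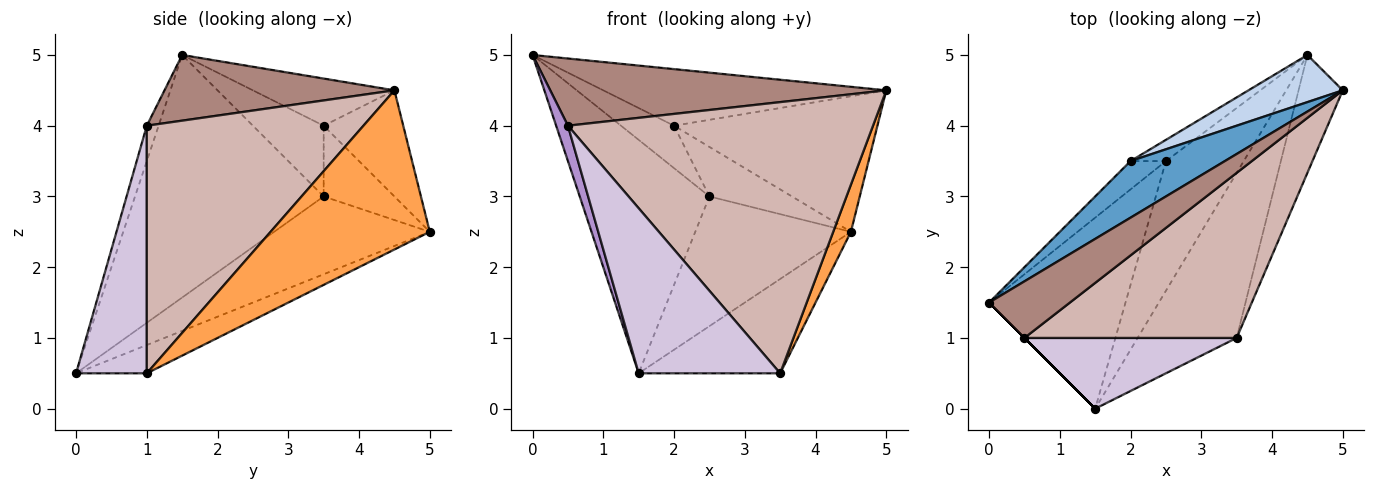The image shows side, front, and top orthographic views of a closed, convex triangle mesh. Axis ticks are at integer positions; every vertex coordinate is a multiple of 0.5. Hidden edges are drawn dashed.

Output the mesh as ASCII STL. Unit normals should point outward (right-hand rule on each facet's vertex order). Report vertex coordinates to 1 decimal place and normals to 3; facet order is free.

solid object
 facet normal -0.333 0.667 0.667
  outer loop
   vertex 2.0 3.5 4.0
   vertex 0.0 1.5 5.0
   vertex 5.0 4.5 4.5
  endloop
 endfacet
 facet normal -0.347 0.886 0.308
  outer loop
   vertex 2.0 3.5 4.0
   vertex 5.0 4.5 4.5
   vertex 4.5 5.0 2.5
  endloop
 endfacet
 facet normal 0.958 -0.106 -0.266
  outer loop
   vertex 3.5 1.0 0.5
   vertex 4.5 5.0 2.5
   vertex 5.0 4.5 4.5
  endloop
 endfacet
 facet normal -0.241 0.482 -0.843
  outer loop
   vertex 3.5 1.0 0.5
   vertex 1.5 0.0 0.5
   vertex 4.5 5.0 2.5
  endloop
 endfacet
 facet normal -0.577 0.577 -0.577
  outer loop
   vertex 2.5 3.5 3.0
   vertex 4.5 5.0 2.5
   vertex 1.5 0.0 0.5
  endloop
 endfacet
 facet normal -0.619 0.722 -0.309
  outer loop
   vertex 2.5 3.5 3.0
   vertex 2.0 3.5 4.0
   vertex 4.5 5.0 2.5
  endloop
 endfacet
 facet normal -0.748 0.514 -0.421
  outer loop
   vertex 2.5 3.5 3.0
   vertex 1.5 0.0 0.5
   vertex 0.0 1.5 5.0
  endloop
 endfacet
 facet normal -0.743 0.557 -0.371
  outer loop
   vertex 2.5 3.5 3.0
   vertex 0.0 1.5 5.0
   vertex 2.0 3.5 4.0
  endloop
 endfacet
 facet normal -0.707 -0.707 0.000
  outer loop
   vertex 0.5 1.0 4.0
   vertex 0.0 1.5 5.0
   vertex 1.5 0.0 0.5
  endloop
 endfacet
 facet normal 0.418 -0.835 0.358
  outer loop
   vertex 0.5 1.0 4.0
   vertex 1.5 0.0 0.5
   vertex 3.5 1.0 0.5
  endloop
 endfacet
 facet normal 0.464 -0.678 0.571
  outer loop
   vertex 0.5 1.0 4.0
   vertex 5.0 4.5 4.5
   vertex 0.0 1.5 5.0
  endloop
 endfacet
 facet normal 0.519 -0.730 0.445
  outer loop
   vertex 0.5 1.0 4.0
   vertex 3.5 1.0 0.5
   vertex 5.0 4.5 4.5
  endloop
 endfacet
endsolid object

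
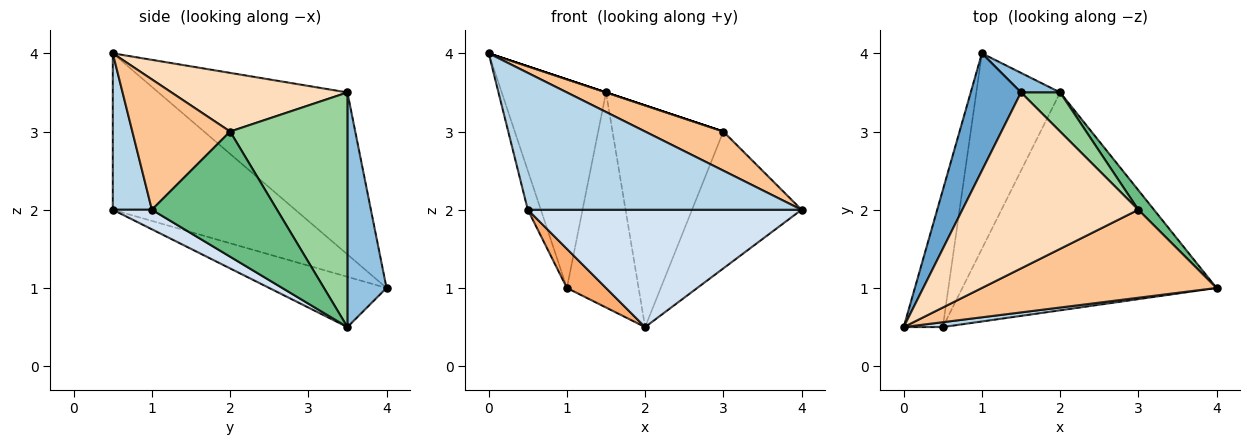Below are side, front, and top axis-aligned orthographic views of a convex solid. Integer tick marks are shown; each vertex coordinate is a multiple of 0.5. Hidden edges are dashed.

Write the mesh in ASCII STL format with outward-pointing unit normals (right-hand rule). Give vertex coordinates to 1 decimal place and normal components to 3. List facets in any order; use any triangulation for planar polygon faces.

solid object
 facet normal -0.845 0.466 0.262
  outer loop
   vertex 1.5 3.5 3.5
   vertex 1.0 4.0 1.0
   vertex 0.0 0.5 4.0
  endloop
 endfacet
 facet normal 0.477 0.875 0.080
  outer loop
   vertex 1.5 3.5 3.5
   vertex 2.0 3.5 0.5
   vertex 1.0 4.0 1.0
  endloop
 endfacet
 facet normal 0.141 -0.989 0.035
  outer loop
   vertex 0.5 0.5 2.0
   vertex 4.0 1.0 2.0
   vertex 0.0 0.5 4.0
  endloop
 endfacet
 facet normal 0.068 -0.473 -0.878
  outer loop
   vertex 0.5 0.5 2.0
   vertex 2.0 3.5 0.5
   vertex 4.0 1.0 2.0
  endloop
 endfacet
 facet normal -0.968 0.069 -0.242
  outer loop
   vertex 0.5 0.5 2.0
   vertex 0.0 0.5 4.0
   vertex 1.0 4.0 1.0
  endloop
 endfacet
 facet normal -0.507 -0.169 -0.845
  outer loop
   vertex 0.5 0.5 2.0
   vertex 1.0 4.0 1.0
   vertex 2.0 3.5 0.5
  endloop
 endfacet
 facet normal 0.453 -0.362 0.815
  outer loop
   vertex 3.0 2.0 3.0
   vertex 0.0 0.5 4.0
   vertex 4.0 1.0 2.0
  endloop
 endfacet
 facet normal 0.316 0.000 0.949
  outer loop
   vertex 3.0 2.0 3.0
   vertex 1.5 3.5 3.5
   vertex 0.0 0.5 4.0
  endloop
 endfacet
 facet normal 0.749 0.656 0.094
  outer loop
   vertex 3.0 2.0 3.0
   vertex 4.0 1.0 2.0
   vertex 2.0 3.5 0.5
  endloop
 endfacet
 facet normal 0.722 0.682 0.120
  outer loop
   vertex 3.0 2.0 3.0
   vertex 2.0 3.5 0.5
   vertex 1.5 3.5 3.5
  endloop
 endfacet
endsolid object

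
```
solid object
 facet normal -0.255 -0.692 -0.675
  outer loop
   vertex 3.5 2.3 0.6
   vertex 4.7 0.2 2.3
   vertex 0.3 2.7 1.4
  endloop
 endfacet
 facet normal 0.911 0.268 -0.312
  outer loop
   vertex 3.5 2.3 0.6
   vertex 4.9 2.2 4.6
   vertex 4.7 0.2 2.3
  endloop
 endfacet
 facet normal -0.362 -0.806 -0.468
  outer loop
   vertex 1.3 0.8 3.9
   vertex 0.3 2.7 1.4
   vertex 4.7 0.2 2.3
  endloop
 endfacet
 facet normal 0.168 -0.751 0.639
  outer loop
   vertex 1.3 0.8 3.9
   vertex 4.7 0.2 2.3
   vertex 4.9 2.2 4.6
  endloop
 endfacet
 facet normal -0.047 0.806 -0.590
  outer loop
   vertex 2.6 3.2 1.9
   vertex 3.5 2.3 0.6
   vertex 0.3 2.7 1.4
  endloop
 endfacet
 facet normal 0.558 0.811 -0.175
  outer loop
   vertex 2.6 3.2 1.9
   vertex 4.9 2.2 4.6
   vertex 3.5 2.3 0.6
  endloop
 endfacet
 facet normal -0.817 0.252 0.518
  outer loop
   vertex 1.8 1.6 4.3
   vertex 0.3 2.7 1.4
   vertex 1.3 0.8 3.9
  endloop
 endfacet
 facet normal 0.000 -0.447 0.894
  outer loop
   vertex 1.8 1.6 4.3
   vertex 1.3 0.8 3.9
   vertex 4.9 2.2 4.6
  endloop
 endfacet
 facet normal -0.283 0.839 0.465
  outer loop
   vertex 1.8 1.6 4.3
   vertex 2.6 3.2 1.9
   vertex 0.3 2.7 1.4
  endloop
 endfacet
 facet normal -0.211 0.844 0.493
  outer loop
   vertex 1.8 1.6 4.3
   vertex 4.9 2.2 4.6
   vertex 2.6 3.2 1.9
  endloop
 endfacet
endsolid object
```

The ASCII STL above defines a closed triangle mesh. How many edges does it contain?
15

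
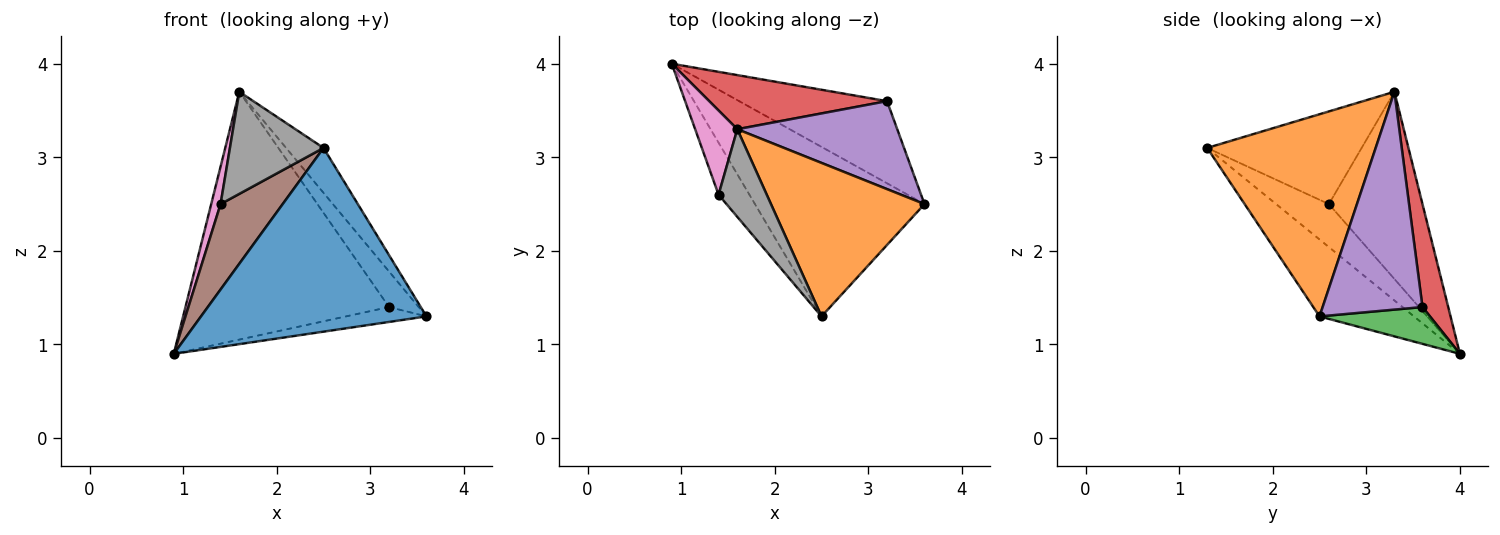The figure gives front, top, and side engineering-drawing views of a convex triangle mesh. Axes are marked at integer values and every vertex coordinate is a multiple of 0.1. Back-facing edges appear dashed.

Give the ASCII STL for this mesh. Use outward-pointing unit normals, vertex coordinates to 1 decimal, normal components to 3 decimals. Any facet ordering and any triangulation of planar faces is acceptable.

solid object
 facet normal -0.294 -0.702 -0.648
  outer loop
   vertex 2.5 1.3 3.1
   vertex 0.9 4.0 0.9
   vertex 3.6 2.5 1.3
  endloop
 endfacet
 facet normal 0.784 0.174 0.595
  outer loop
   vertex 1.6 3.3 3.7
   vertex 2.5 1.3 3.1
   vertex 3.6 2.5 1.3
  endloop
 endfacet
 facet normal 0.238 0.173 -0.956
  outer loop
   vertex 3.2 3.6 1.4
   vertex 3.6 2.5 1.3
   vertex 0.9 4.0 0.9
  endloop
 endfacet
 facet normal 0.123 0.970 0.212
  outer loop
   vertex 3.2 3.6 1.4
   vertex 0.9 4.0 0.9
   vertex 1.6 3.3 3.7
  endloop
 endfacet
 facet normal 0.784 0.233 0.576
  outer loop
   vertex 3.2 3.6 1.4
   vertex 1.6 3.3 3.7
   vertex 3.6 2.5 1.3
  endloop
 endfacet
 facet normal -0.587 -0.691 -0.421
  outer loop
   vertex 1.4 2.6 2.5
   vertex 0.9 4.0 0.9
   vertex 2.5 1.3 3.1
  endloop
 endfacet
 facet normal -0.971 -0.097 0.218
  outer loop
   vertex 1.4 2.6 2.5
   vertex 1.6 3.3 3.7
   vertex 0.9 4.0 0.9
  endloop
 endfacet
 facet normal -0.781 -0.474 0.406
  outer loop
   vertex 1.4 2.6 2.5
   vertex 2.5 1.3 3.1
   vertex 1.6 3.3 3.7
  endloop
 endfacet
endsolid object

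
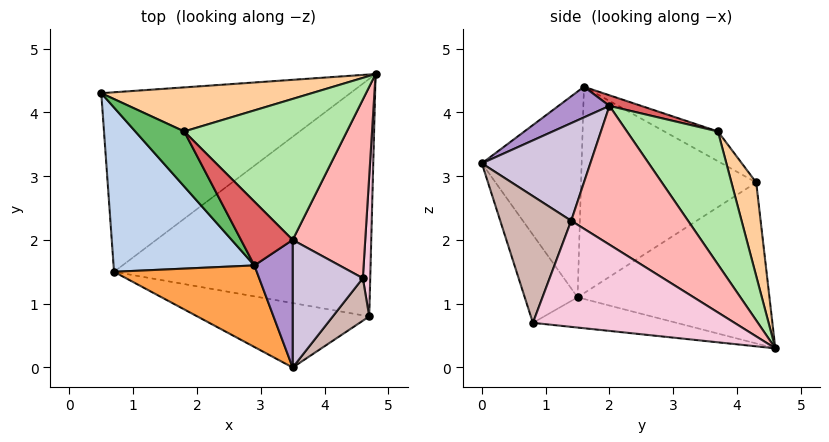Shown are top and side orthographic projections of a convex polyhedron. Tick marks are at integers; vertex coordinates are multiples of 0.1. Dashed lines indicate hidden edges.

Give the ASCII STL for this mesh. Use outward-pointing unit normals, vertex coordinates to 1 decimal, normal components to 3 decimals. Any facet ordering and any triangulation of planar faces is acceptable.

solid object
 facet normal -0.485 0.448 -0.751
  outer loop
   vertex 0.7 1.5 1.1
   vertex 0.5 4.3 2.9
   vertex 4.8 4.6 0.3
  endloop
 endfacet
 facet normal -0.761 -0.388 0.519
  outer loop
   vertex 0.7 1.5 1.1
   vertex 2.9 1.6 4.4
   vertex 0.5 4.3 2.9
  endloop
 endfacet
 facet normal -0.662 -0.593 0.459
  outer loop
   vertex 0.7 1.5 1.1
   vertex 3.5 0.0 3.2
   vertex 2.9 1.6 4.4
  endloop
 endfacet
 facet normal 0.175 0.903 0.393
  outer loop
   vertex 1.8 3.7 3.7
   vertex 4.8 4.6 0.3
   vertex 0.5 4.3 2.9
  endloop
 endfacet
 facet normal -0.520 0.012 0.854
  outer loop
   vertex 1.8 3.7 3.7
   vertex 0.5 4.3 2.9
   vertex 2.9 1.6 4.4
  endloop
 endfacet
 facet normal 0.491 0.632 0.600
  outer loop
   vertex 3.5 2.0 4.1
   vertex 4.8 4.6 0.3
   vertex 1.8 3.7 3.7
  endloop
 endfacet
 facet normal 0.185 0.397 0.899
  outer loop
   vertex 3.5 2.0 4.1
   vertex 1.8 3.7 3.7
   vertex 2.9 1.6 4.4
  endloop
 endfacet
 facet normal 0.863 0.228 0.451
  outer loop
   vertex 3.5 2.0 4.1
   vertex 4.6 1.4 2.3
   vertex 4.8 4.6 0.3
  endloop
 endfacet
 facet normal 0.589 -0.332 0.737
  outer loop
   vertex 3.5 2.0 4.1
   vertex 2.9 1.6 4.4
   vertex 3.5 0.0 3.2
  endloop
 endfacet
 facet normal 0.785 -0.254 0.565
  outer loop
   vertex 3.5 2.0 4.1
   vertex 3.5 0.0 3.2
   vertex 4.6 1.4 2.3
  endloop
 endfacet
 facet normal -0.196 -0.903 -0.383
  outer loop
   vertex 4.7 0.8 0.7
   vertex 3.5 0.0 3.2
   vertex 0.7 1.5 1.1
  endloop
 endfacet
 facet normal 0.832 -0.500 0.240
  outer loop
   vertex 4.7 0.8 0.7
   vertex 4.6 1.4 2.3
   vertex 3.5 0.0 3.2
  endloop
 endfacet
 facet normal -0.116 -0.101 -0.988
  outer loop
   vertex 4.7 0.8 0.7
   vertex 0.7 1.5 1.1
   vertex 4.8 4.6 0.3
  endloop
 endfacet
 facet normal 0.997 -0.019 0.069
  outer loop
   vertex 4.7 0.8 0.7
   vertex 4.8 4.6 0.3
   vertex 4.6 1.4 2.3
  endloop
 endfacet
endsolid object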